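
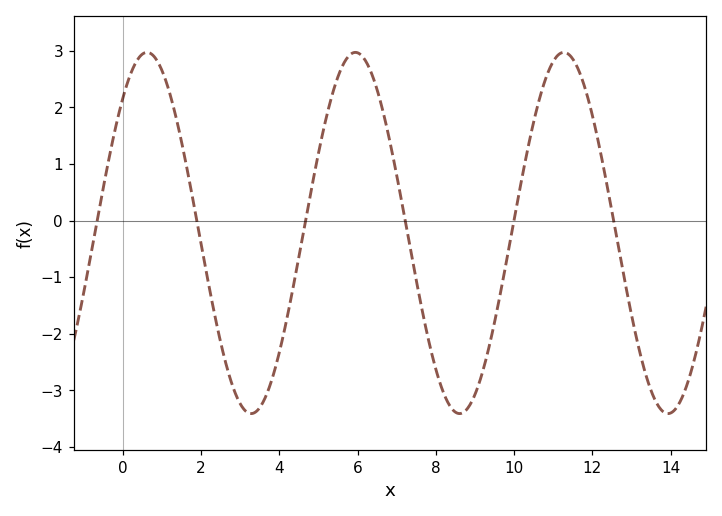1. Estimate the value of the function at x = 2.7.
-2.7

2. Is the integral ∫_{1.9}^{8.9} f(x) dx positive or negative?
negative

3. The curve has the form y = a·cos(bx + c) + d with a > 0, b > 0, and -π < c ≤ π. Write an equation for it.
y = 3.19cos(1.2x - 0.73) - 0.22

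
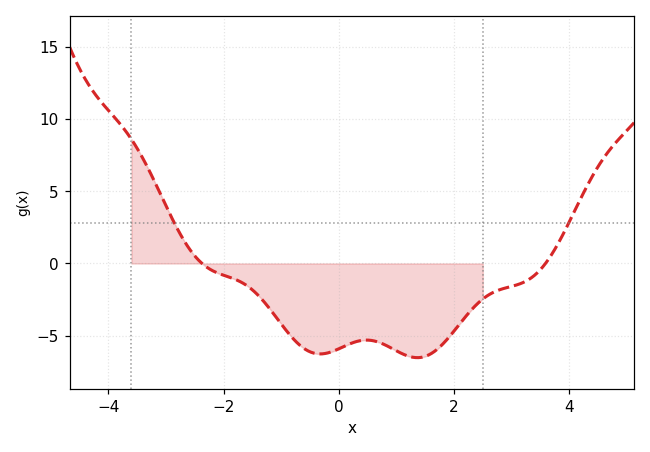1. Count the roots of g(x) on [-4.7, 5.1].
2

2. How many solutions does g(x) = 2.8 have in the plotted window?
2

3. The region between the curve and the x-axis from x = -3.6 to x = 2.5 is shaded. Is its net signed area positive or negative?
negative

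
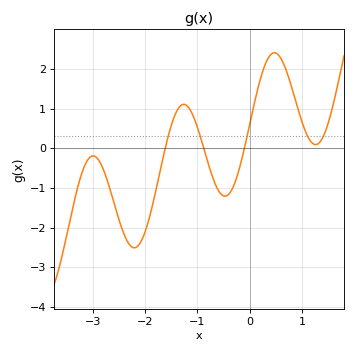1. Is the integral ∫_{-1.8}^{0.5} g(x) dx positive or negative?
positive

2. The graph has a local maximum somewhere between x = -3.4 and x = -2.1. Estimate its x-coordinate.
-3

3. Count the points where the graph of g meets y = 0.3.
5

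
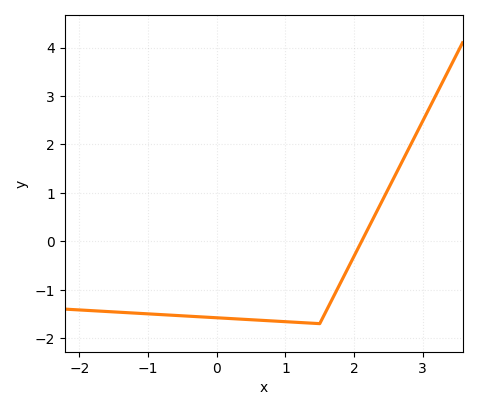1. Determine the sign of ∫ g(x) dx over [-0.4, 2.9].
negative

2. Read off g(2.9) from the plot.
2.2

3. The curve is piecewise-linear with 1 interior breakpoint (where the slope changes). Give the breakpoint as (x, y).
(1.5, -1.7)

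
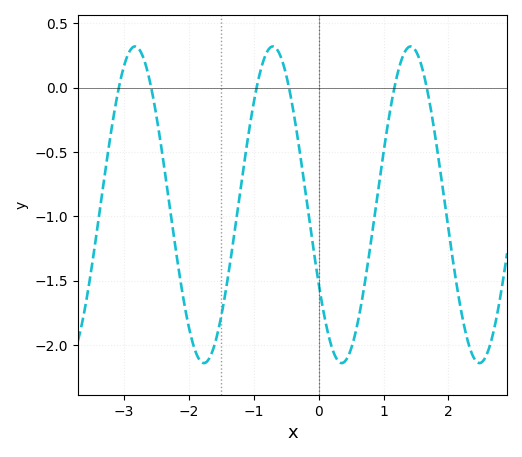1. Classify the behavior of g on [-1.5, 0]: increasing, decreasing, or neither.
neither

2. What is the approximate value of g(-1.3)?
-1.15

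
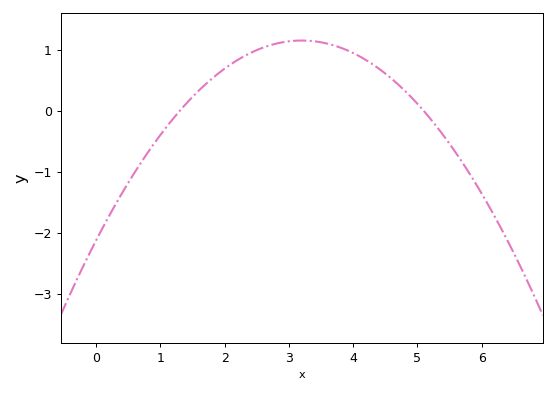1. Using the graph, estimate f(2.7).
1.1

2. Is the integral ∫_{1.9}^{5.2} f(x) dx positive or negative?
positive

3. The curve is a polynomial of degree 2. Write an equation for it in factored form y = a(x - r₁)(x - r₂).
y = -0.32(x - 1.3)(x - 5.1)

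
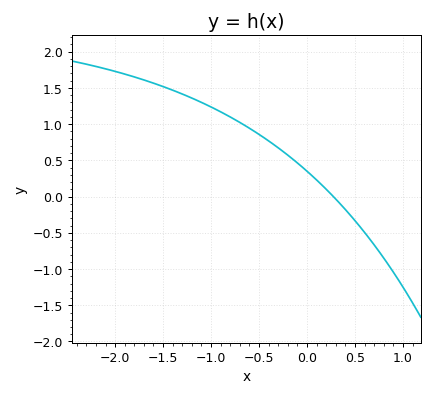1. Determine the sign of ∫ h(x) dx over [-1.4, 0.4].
positive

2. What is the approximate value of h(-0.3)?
0.65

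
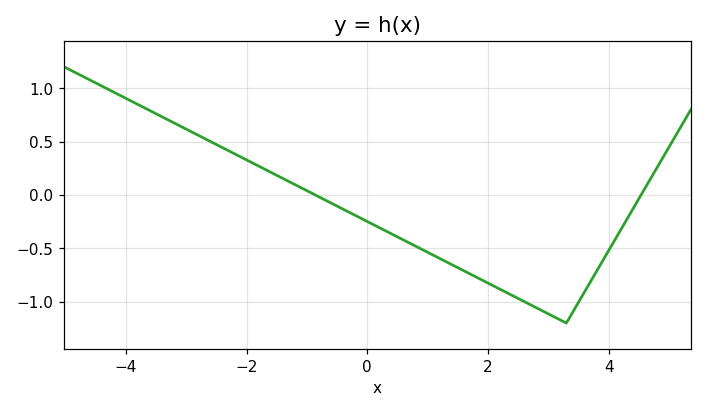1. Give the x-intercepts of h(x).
-0.863, 4.54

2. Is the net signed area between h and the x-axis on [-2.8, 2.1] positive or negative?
negative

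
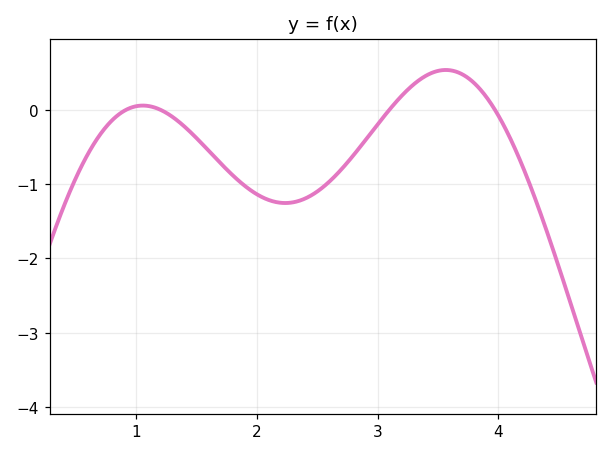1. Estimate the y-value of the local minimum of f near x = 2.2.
-1.25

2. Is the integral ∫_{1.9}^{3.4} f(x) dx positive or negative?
negative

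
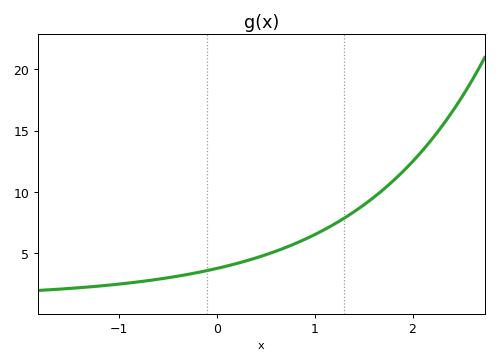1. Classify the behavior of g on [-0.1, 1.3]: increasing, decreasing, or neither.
increasing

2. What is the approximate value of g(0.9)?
6.13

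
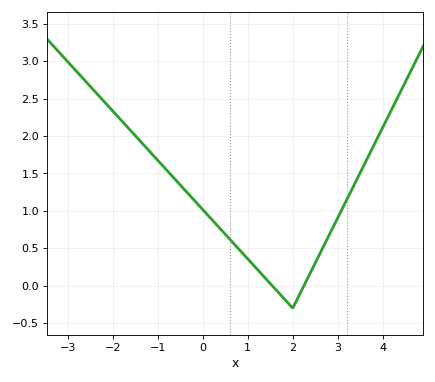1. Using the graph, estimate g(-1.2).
1.81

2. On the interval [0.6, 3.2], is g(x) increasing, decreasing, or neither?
neither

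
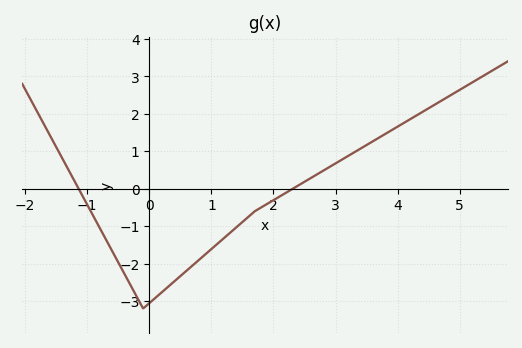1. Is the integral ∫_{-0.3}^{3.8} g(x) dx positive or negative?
negative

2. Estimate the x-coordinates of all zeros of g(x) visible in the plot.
-1.2, 2.4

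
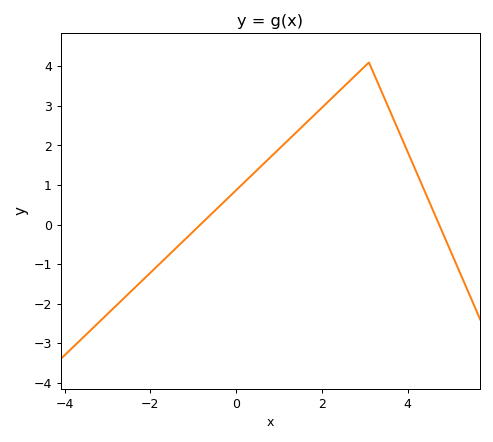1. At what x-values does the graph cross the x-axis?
-0.833, 4.74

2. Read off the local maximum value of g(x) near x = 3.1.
4.1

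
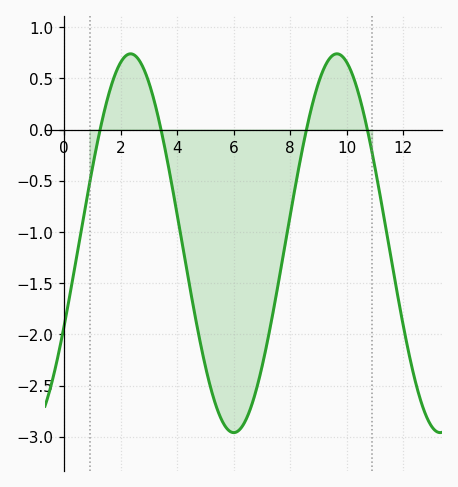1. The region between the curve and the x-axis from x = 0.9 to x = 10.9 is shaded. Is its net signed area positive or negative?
negative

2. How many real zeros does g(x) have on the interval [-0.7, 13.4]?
4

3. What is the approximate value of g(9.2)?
0.6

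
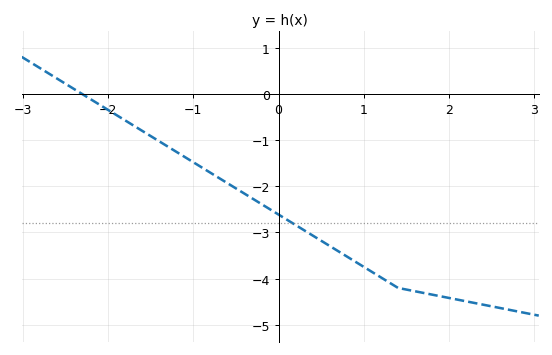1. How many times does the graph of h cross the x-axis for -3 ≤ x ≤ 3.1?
1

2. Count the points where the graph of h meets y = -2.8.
1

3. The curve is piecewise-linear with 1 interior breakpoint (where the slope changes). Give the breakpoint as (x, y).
(1.4, -4.2)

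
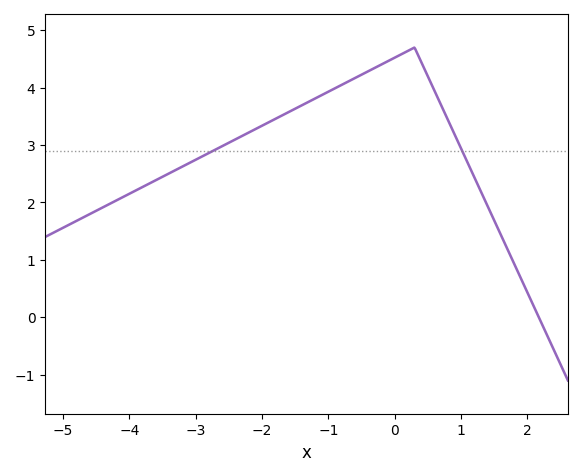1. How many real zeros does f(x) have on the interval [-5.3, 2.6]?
1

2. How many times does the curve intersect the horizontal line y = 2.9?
2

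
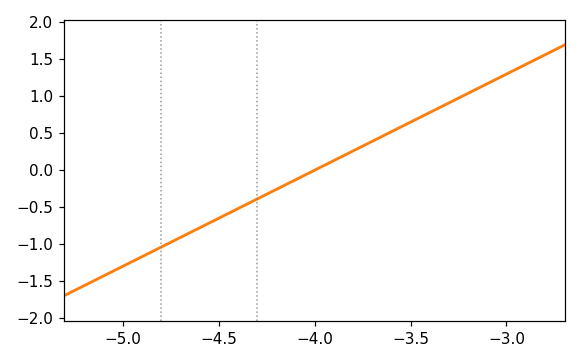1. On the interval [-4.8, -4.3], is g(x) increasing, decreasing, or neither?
increasing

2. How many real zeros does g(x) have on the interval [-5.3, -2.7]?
1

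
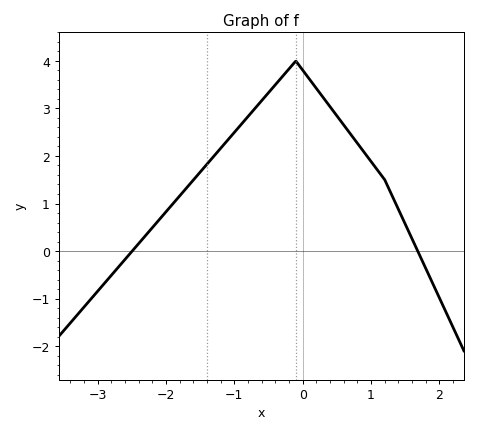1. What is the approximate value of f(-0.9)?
2.7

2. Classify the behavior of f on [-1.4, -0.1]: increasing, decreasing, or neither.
increasing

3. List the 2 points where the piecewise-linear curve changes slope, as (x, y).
(-0.1, 4); (1.2, 1.5)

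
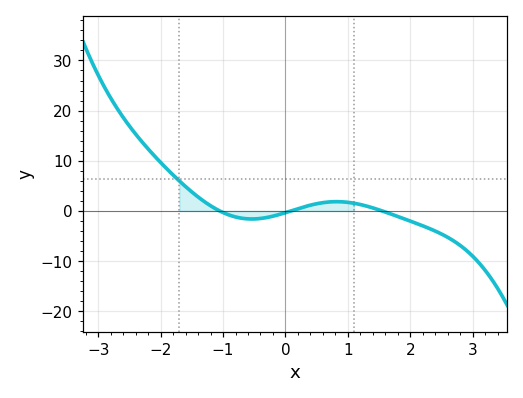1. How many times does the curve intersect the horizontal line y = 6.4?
1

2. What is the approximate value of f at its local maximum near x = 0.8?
2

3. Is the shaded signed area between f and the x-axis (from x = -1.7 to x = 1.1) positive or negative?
positive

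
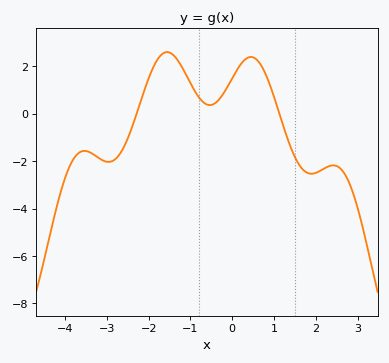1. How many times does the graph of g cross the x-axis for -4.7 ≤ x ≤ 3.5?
2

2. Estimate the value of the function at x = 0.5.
2.4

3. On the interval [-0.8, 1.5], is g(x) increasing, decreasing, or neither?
neither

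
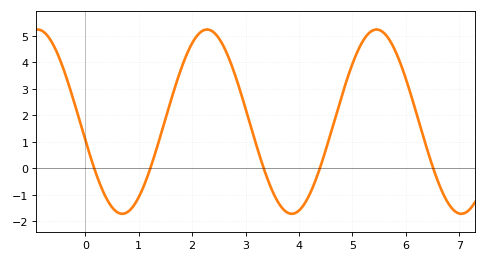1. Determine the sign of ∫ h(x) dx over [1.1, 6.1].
positive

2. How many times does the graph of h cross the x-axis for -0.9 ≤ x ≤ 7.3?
5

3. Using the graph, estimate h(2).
4.71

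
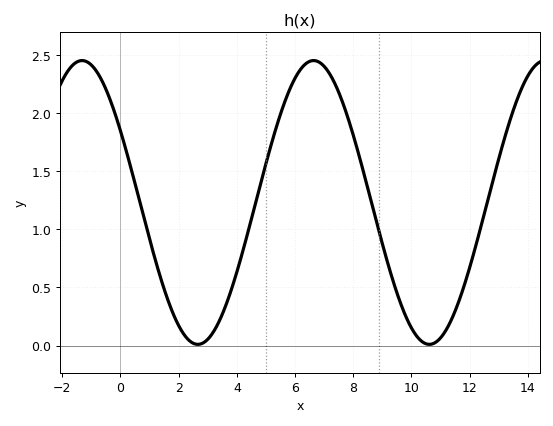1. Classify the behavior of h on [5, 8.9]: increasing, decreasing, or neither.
neither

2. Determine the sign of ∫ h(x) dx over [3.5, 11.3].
positive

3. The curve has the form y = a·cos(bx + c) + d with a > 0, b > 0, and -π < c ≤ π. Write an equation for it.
y = 1.22cos(0.79x + 1.04) + 1.23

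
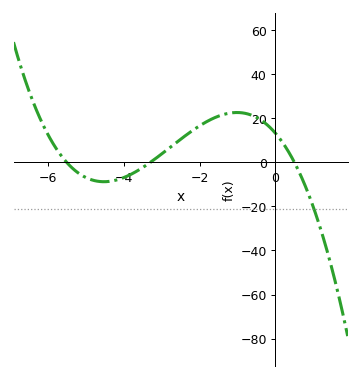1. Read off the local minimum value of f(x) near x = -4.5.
-8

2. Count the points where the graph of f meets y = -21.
1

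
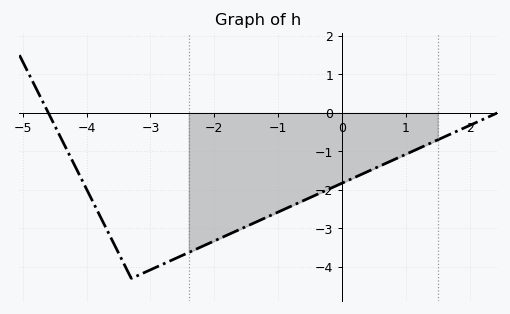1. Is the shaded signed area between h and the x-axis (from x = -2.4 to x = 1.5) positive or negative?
negative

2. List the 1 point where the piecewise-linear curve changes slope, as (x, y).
(-3.3, -4.3)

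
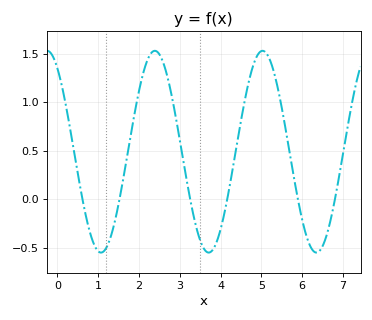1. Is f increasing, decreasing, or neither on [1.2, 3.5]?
neither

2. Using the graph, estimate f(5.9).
0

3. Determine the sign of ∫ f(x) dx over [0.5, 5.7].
positive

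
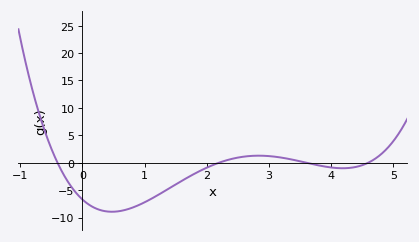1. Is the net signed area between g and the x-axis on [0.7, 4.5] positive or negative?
negative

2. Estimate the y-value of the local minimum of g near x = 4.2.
-1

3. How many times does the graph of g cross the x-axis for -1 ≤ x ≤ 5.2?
4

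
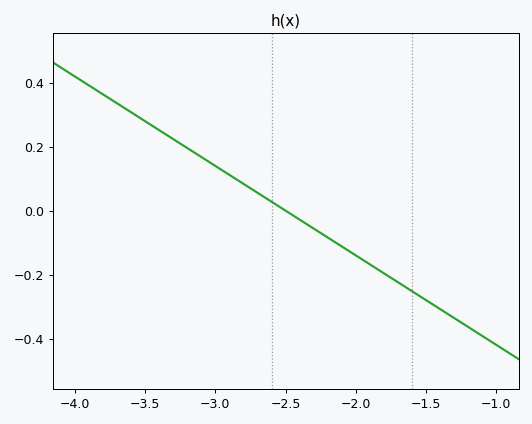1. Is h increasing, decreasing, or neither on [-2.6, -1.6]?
decreasing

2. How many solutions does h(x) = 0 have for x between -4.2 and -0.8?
1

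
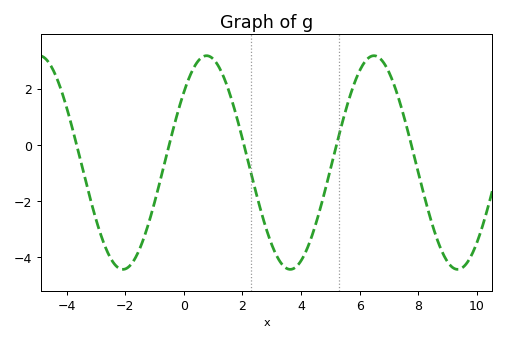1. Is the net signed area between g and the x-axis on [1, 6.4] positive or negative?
negative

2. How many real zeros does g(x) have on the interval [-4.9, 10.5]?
5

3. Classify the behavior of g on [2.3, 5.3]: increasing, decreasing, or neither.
neither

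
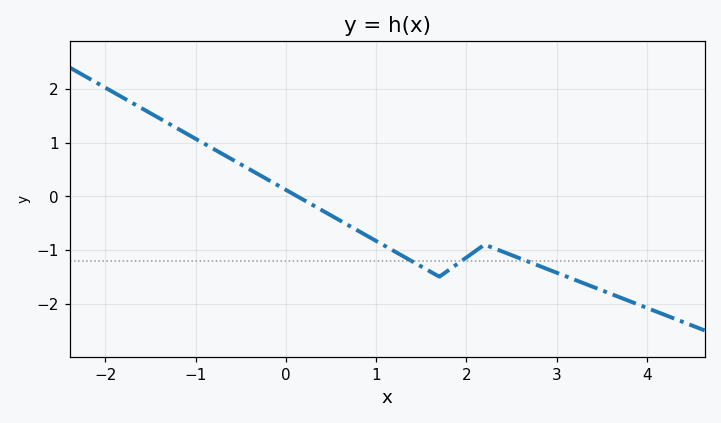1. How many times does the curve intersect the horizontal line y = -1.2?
3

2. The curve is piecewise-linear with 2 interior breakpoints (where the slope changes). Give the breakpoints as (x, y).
(1.7, -1.5); (2.2, -0.9)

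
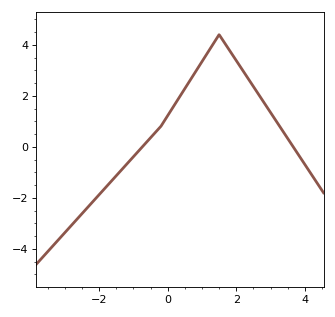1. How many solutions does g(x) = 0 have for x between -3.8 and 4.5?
2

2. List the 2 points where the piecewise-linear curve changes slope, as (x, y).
(-0.2, 0.8); (1.5, 4.4)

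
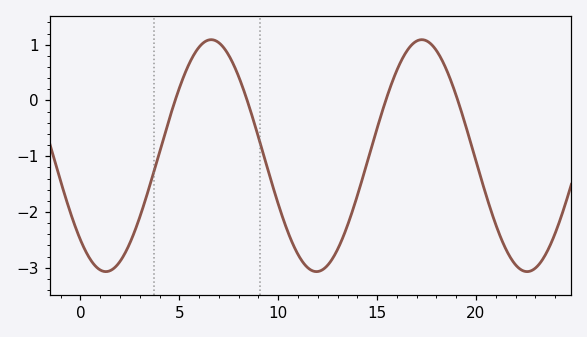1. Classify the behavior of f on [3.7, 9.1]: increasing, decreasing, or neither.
neither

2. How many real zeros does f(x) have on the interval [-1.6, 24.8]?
4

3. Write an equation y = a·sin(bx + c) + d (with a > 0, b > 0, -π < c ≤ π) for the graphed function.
y = 2.08sin(0.59x - 2.33) - 0.99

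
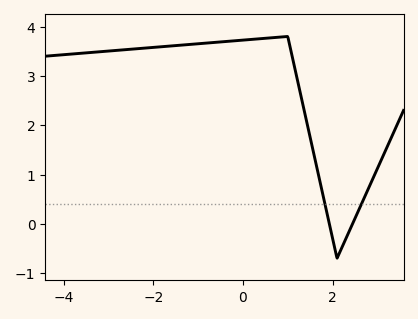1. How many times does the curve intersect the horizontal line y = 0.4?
2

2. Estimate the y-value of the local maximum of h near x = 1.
3.8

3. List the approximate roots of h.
2, 2.4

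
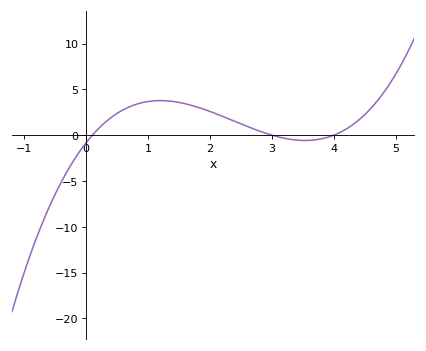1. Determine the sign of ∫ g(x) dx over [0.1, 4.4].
positive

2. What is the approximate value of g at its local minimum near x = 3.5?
-0.5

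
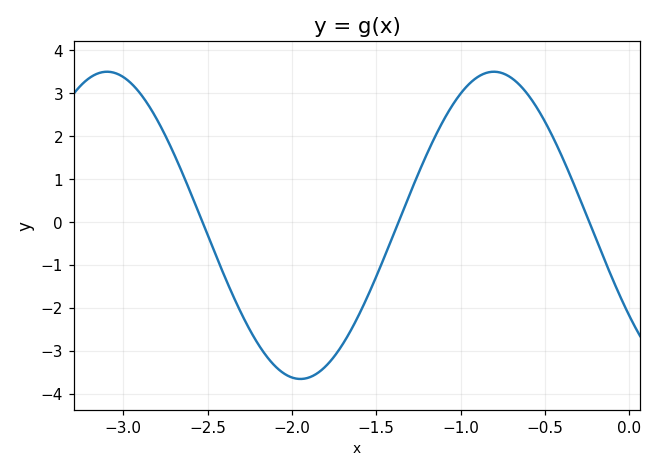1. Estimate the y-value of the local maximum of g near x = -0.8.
3.5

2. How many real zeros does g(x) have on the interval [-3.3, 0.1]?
3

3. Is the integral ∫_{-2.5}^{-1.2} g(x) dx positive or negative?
negative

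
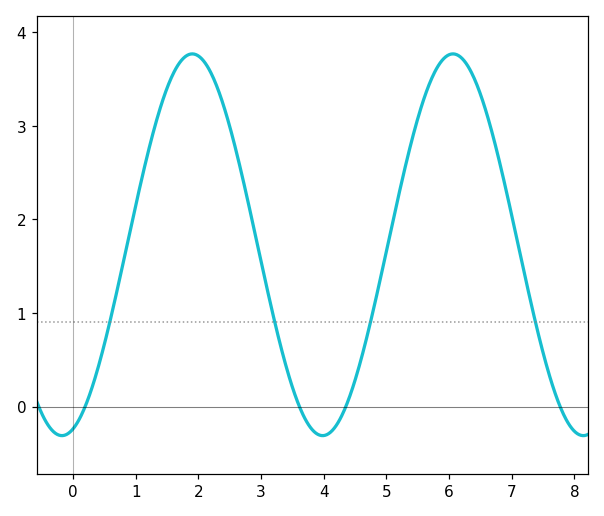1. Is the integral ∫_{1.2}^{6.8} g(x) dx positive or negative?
positive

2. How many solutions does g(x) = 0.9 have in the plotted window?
4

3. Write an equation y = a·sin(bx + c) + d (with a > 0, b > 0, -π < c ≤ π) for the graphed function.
y = 2.04sin(1.51x - 1.3) + 1.73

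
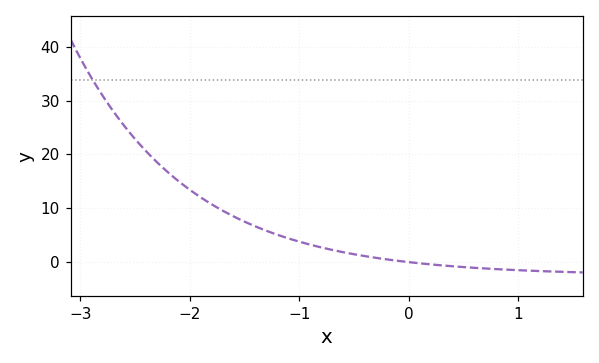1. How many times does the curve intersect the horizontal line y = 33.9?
1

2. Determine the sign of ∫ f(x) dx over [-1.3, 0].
positive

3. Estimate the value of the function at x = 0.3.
-0.654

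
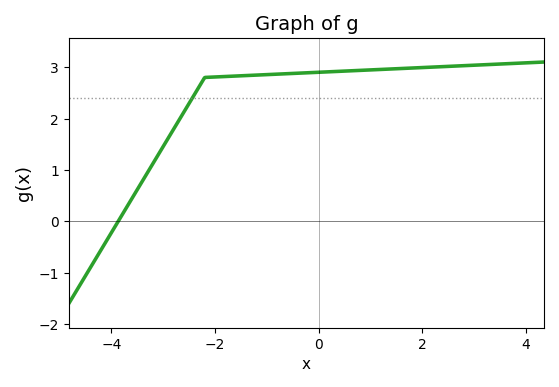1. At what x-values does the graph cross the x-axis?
-3.8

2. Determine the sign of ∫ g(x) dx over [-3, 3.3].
positive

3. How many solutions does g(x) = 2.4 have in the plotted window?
1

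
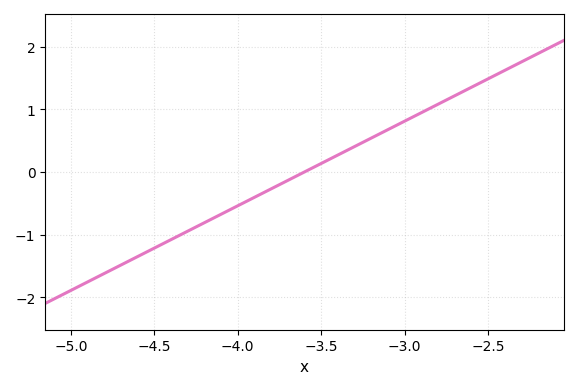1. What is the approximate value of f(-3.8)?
-0.3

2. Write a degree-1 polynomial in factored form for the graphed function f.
y = 1.35(x + 3.6)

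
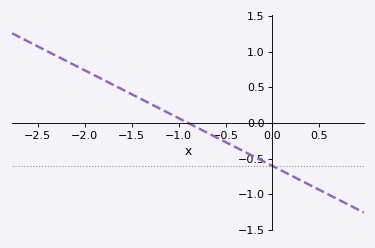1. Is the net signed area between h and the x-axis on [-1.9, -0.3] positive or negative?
positive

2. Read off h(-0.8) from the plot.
-0.067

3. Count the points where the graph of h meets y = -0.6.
1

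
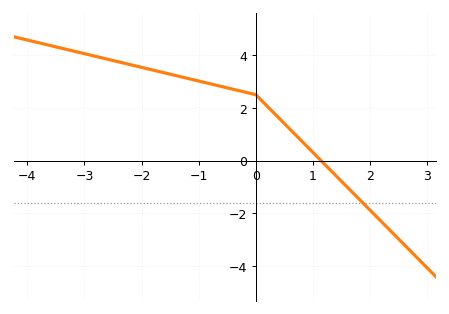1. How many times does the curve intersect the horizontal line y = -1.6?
1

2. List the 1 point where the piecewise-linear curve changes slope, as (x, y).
(0, 2.5)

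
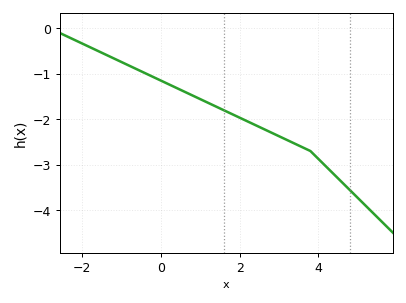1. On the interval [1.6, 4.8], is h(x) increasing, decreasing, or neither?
decreasing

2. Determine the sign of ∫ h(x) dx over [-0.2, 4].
negative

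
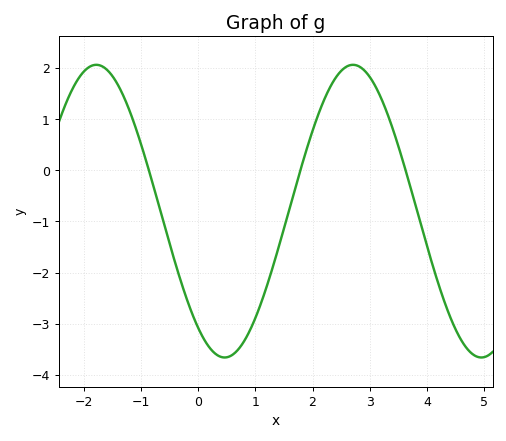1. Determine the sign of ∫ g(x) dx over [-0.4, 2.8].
negative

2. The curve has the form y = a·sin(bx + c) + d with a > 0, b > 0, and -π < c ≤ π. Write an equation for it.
y = 2.86sin(1.4x - 2.2) - 0.8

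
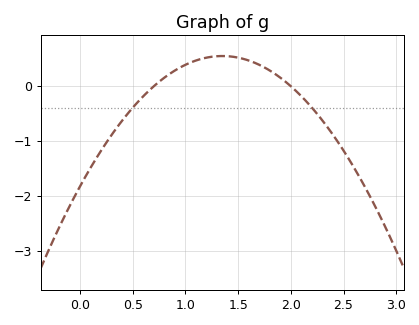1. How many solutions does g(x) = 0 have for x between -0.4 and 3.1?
2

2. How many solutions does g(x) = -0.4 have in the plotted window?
2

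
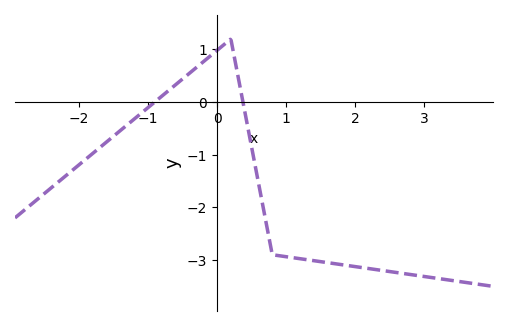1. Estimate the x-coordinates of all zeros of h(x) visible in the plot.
-0.904, 0.376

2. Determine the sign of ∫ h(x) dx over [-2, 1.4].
negative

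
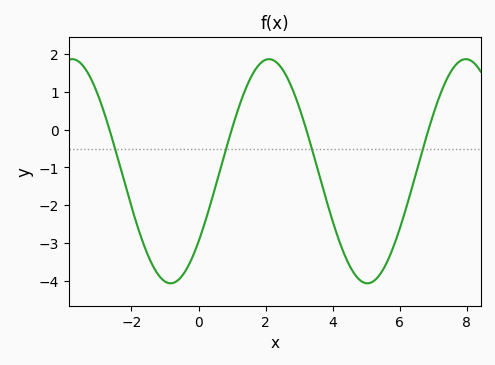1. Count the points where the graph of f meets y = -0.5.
4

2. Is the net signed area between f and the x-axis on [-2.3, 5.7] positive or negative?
negative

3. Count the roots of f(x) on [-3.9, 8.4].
4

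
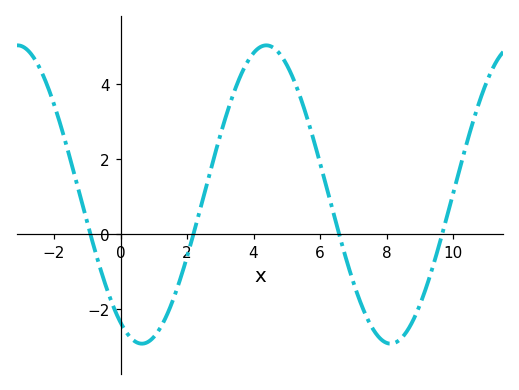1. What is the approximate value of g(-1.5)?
2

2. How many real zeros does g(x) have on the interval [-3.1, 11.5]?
4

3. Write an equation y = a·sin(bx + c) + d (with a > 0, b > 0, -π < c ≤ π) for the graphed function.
y = 3.98sin(0.84x - 2.1) + 1.06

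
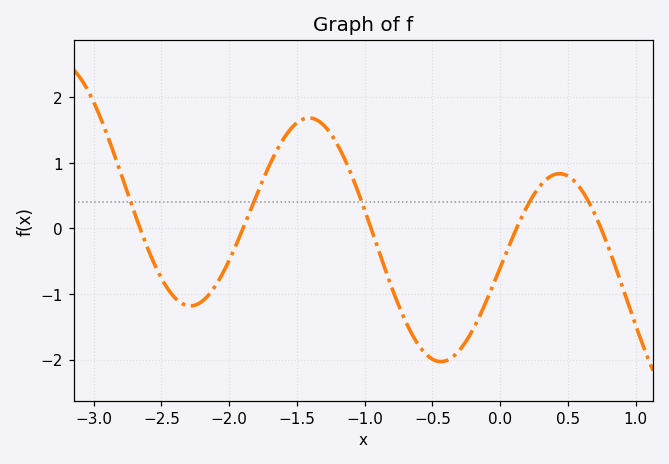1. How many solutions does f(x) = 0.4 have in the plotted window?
5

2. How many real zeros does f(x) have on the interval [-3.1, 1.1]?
5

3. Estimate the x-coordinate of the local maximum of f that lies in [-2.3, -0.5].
-1.4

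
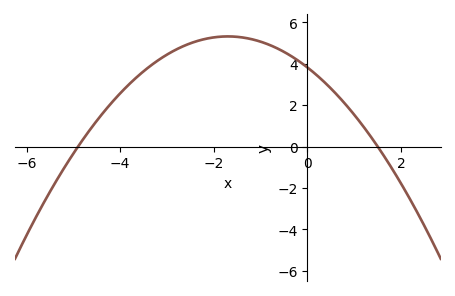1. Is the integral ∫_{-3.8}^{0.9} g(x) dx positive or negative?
positive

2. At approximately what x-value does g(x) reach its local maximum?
-1.6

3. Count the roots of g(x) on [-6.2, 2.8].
2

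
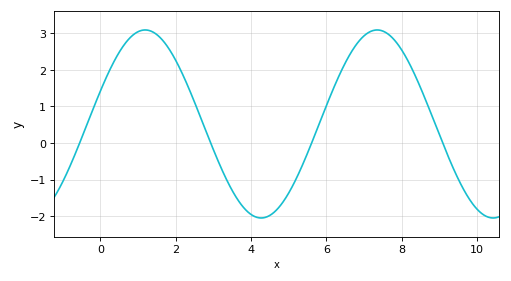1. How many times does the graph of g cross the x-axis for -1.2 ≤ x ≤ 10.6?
4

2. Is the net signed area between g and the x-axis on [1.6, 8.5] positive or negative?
positive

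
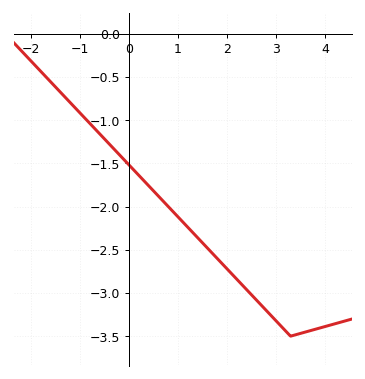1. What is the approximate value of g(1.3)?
-2.3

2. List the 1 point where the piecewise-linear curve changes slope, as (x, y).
(3.3, -3.5)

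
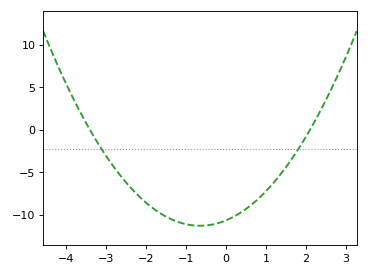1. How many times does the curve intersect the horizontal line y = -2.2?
2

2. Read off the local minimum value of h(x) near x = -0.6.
-11.3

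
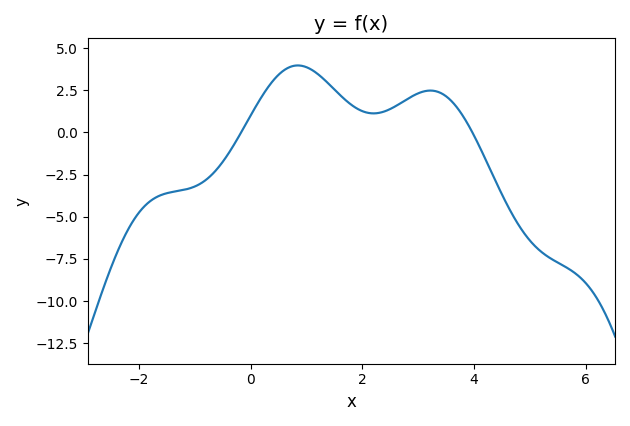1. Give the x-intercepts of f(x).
-0.2, 4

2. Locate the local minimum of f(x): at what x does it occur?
2.2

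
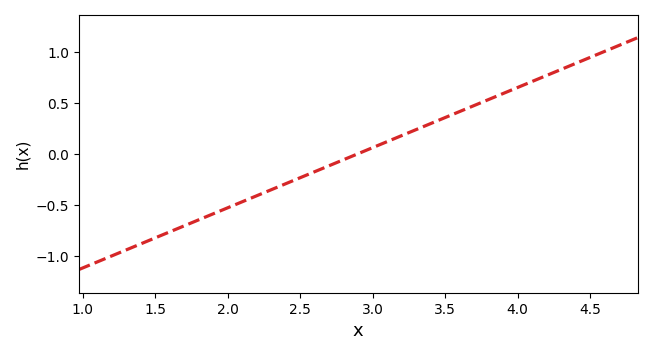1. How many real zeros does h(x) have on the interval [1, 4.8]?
1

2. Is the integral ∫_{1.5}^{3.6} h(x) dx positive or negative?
negative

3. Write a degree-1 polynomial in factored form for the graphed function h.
y = 0.59(x - 2.9)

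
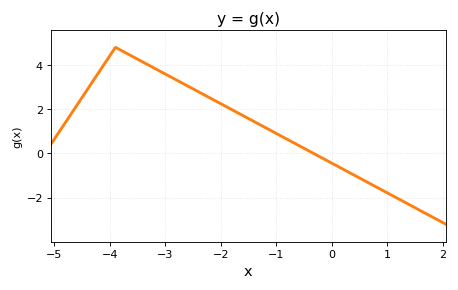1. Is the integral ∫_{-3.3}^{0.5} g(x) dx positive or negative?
positive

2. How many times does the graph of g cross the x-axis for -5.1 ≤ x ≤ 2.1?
1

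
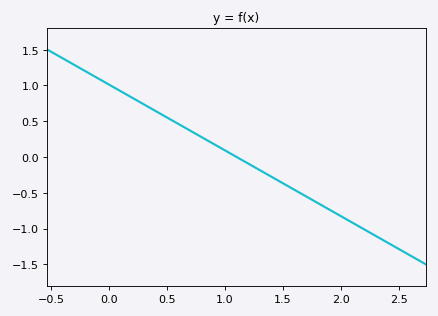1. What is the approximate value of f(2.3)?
-1.1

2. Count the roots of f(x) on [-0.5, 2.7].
1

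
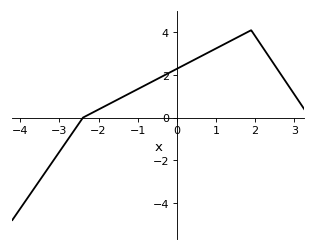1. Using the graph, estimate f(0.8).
3.05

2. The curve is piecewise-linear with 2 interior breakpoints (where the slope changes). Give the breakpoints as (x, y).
(-2.4, 0); (1.9, 4.1)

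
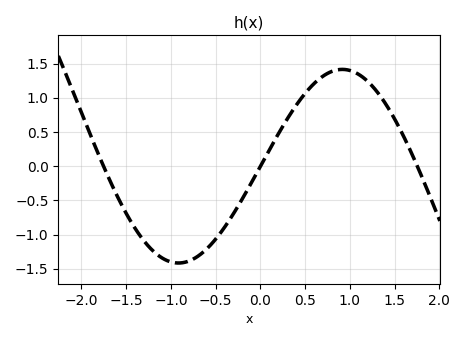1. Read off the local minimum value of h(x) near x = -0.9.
-1.4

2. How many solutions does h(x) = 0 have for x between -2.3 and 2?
3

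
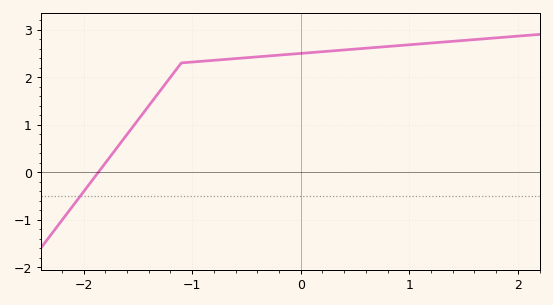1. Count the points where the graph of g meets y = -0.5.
1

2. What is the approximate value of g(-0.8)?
2.4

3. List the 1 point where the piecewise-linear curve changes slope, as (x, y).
(-1.1, 2.3)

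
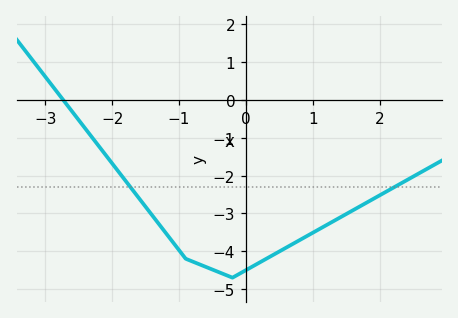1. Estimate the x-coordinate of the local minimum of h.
-0.2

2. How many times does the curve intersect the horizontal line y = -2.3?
2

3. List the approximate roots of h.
-2.73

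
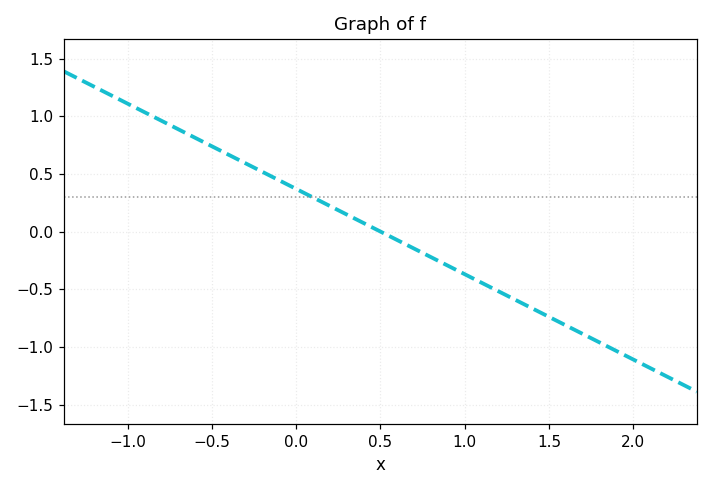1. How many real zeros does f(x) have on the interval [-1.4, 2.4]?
1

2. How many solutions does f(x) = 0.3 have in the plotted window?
1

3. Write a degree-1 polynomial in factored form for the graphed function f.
y = -0.74(x - 0.5)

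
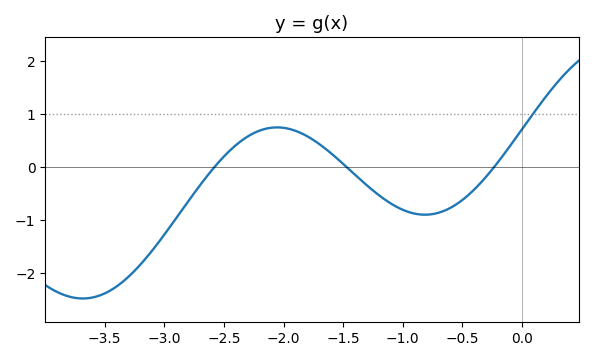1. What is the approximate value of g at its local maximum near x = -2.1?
0.748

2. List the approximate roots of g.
-2.58, -1.47, -0.235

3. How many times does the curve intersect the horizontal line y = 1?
1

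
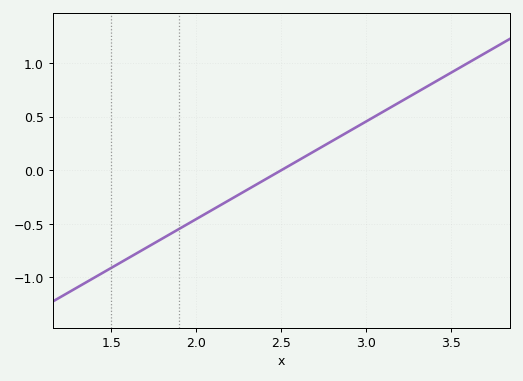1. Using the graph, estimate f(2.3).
-0.2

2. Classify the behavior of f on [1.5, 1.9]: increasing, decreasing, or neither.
increasing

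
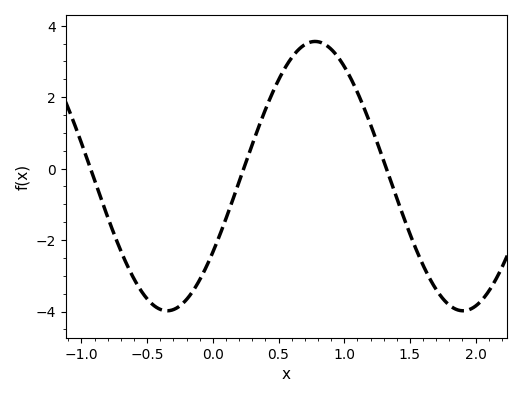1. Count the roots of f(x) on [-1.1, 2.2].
3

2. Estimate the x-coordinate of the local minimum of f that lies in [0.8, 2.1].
1.9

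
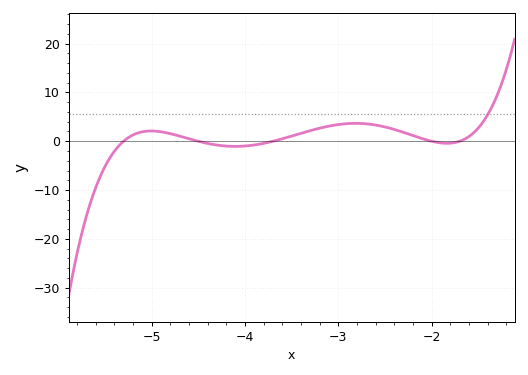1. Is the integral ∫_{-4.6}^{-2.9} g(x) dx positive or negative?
positive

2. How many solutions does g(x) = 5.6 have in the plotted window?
1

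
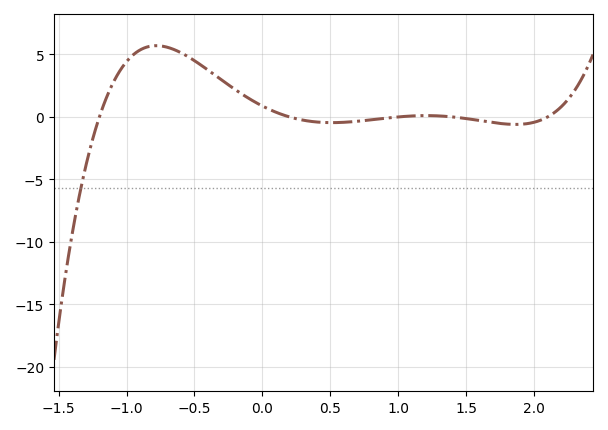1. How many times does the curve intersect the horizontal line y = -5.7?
1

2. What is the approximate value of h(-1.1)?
2.5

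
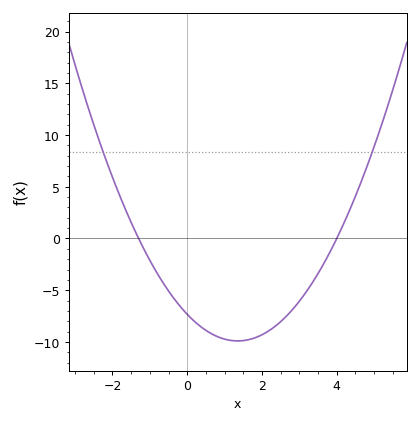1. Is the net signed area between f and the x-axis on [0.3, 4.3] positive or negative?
negative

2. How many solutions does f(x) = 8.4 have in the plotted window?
2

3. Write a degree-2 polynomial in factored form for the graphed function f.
y = 1.41(x + 1.3)(x - 4)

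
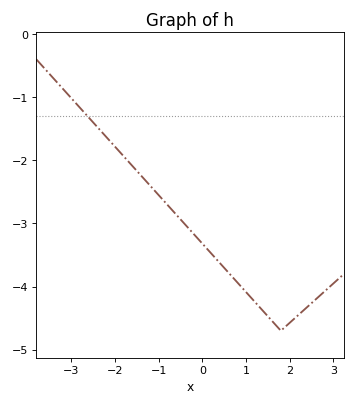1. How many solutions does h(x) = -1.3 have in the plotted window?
1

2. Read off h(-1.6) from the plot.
-2.09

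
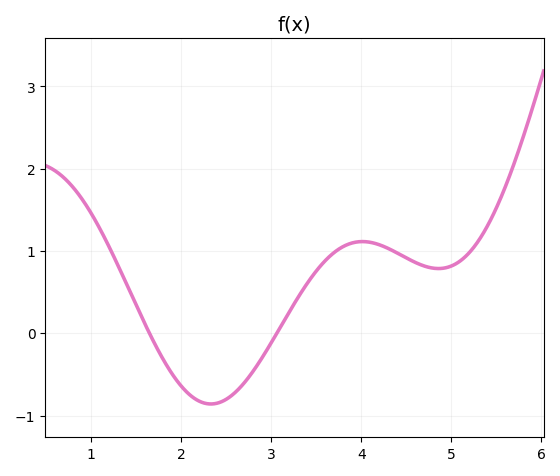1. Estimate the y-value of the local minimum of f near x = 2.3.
-0.9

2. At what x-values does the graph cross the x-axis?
1.6, 3.1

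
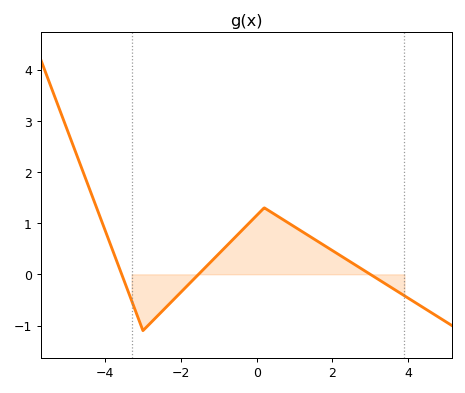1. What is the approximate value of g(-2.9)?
-1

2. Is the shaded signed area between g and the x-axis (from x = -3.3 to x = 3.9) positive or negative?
positive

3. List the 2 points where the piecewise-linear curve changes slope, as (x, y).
(-3, -1.1); (0.2, 1.3)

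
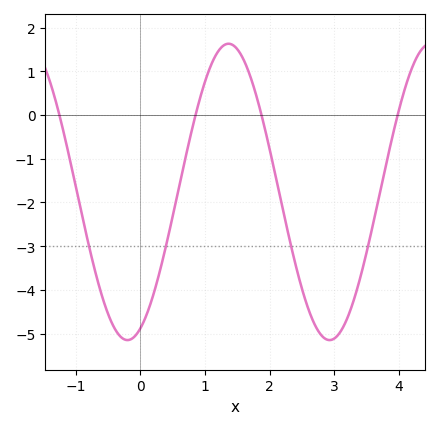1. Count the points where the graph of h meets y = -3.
4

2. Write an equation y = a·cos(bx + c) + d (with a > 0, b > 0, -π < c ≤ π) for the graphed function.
y = 3.39cos(2.01x - 2.74) - 1.76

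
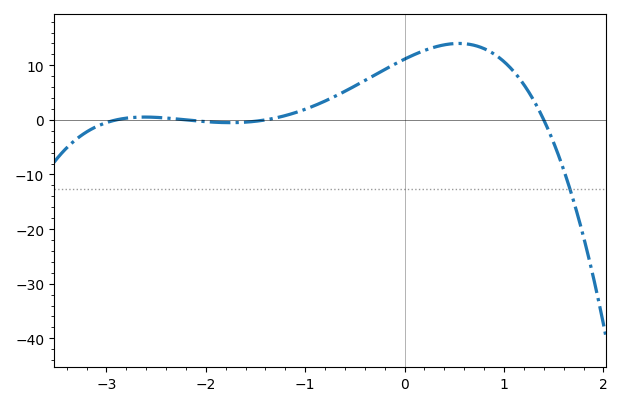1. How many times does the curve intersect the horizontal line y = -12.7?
1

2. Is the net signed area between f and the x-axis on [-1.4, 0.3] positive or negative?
positive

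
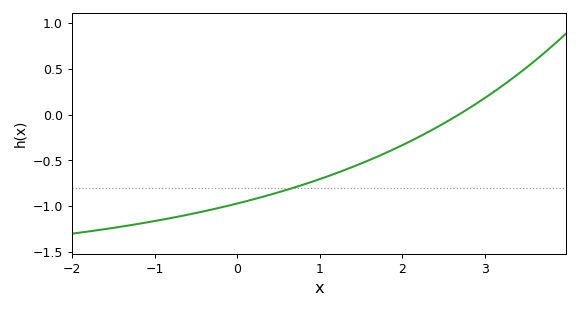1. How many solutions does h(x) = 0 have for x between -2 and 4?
1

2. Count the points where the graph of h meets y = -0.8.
1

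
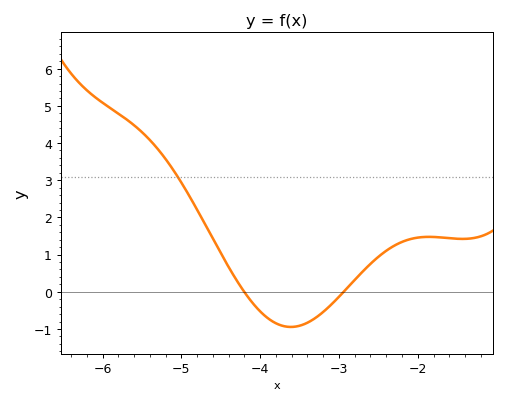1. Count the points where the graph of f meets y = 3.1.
1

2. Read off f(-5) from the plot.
2.94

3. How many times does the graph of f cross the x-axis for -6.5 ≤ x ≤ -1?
2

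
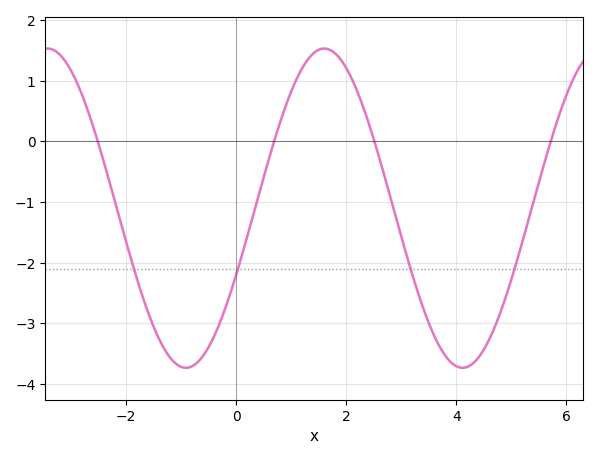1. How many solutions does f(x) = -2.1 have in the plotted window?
4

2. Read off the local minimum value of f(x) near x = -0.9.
-3.7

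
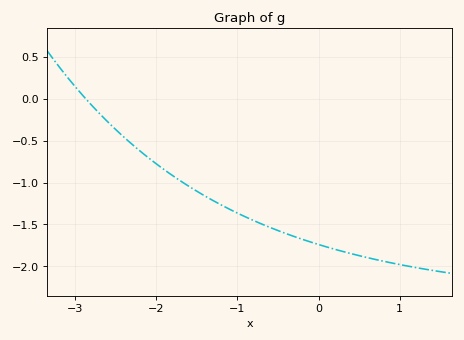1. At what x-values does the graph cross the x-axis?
-2.9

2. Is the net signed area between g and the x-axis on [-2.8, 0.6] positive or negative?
negative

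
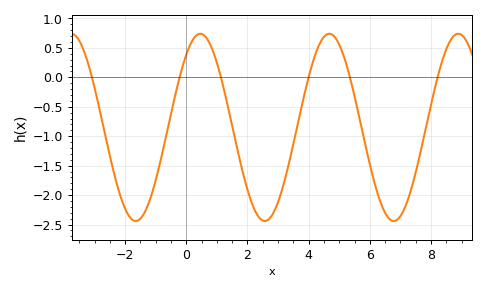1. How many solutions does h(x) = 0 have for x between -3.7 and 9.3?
6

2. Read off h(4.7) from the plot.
0.739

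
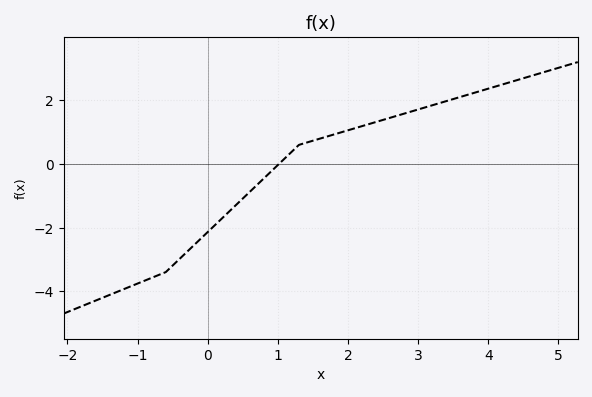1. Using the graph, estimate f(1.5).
0.8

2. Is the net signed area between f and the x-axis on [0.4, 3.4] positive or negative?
positive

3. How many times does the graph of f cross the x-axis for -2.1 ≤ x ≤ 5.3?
1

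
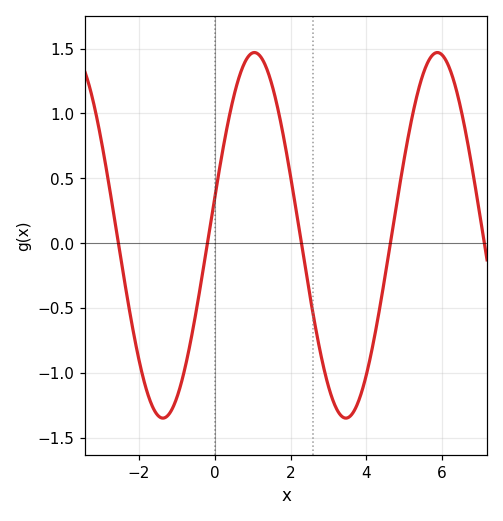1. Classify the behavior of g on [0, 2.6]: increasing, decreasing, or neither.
neither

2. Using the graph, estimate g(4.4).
-0.45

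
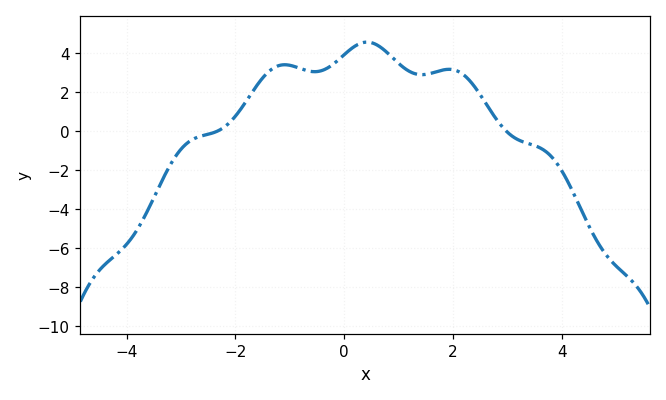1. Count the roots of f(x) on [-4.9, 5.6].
2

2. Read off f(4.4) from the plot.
-4.28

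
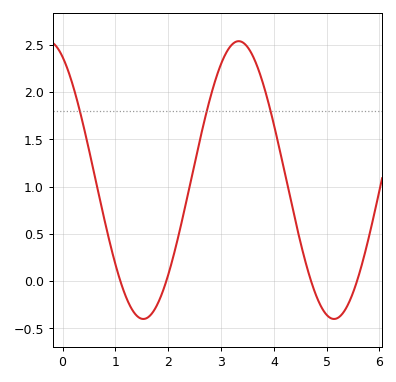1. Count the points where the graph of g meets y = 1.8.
3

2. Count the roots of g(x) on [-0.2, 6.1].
4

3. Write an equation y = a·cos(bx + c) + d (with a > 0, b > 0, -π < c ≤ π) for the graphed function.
y = 1.47cos(1.74x + 0.482) + 1.07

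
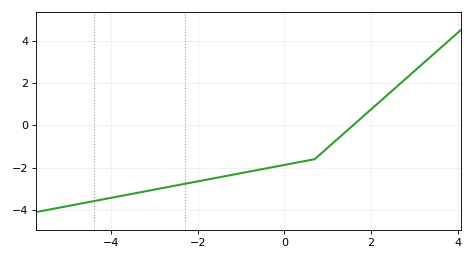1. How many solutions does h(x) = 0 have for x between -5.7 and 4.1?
1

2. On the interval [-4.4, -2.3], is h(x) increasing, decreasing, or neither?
increasing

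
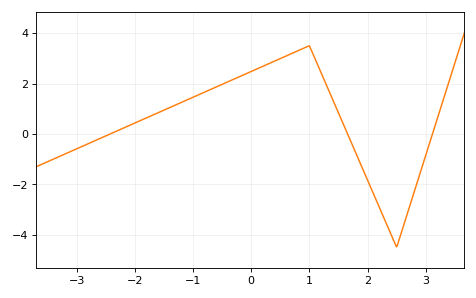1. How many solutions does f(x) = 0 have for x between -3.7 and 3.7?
3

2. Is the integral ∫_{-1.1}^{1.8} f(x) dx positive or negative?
positive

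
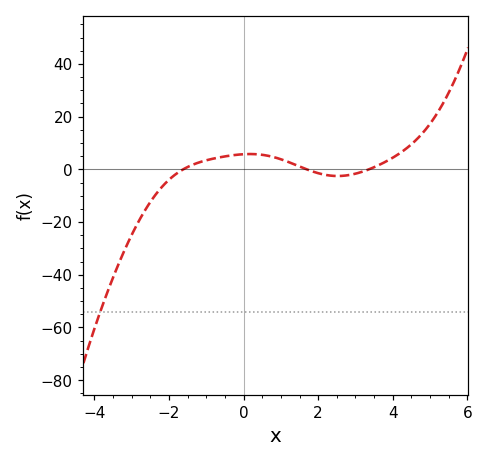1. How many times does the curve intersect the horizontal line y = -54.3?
1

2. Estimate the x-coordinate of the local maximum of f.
0.2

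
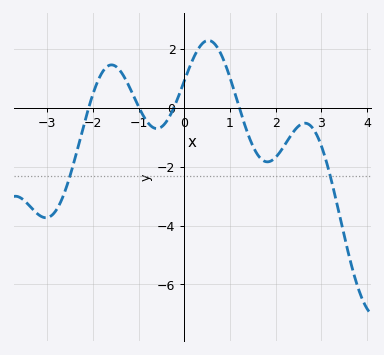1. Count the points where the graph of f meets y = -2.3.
2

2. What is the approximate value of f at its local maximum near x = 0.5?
2.2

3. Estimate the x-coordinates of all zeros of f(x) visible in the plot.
-2, -1, -0.2, 1.2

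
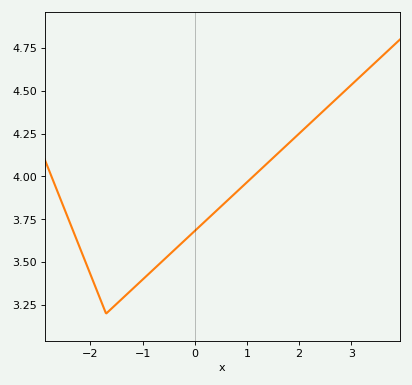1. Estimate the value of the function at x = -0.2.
3.63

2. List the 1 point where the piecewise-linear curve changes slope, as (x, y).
(-1.7, 3.2)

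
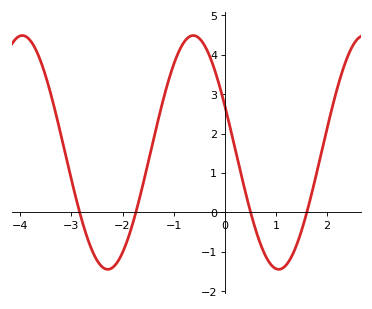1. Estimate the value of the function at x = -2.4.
-1.4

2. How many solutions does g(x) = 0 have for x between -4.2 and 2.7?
4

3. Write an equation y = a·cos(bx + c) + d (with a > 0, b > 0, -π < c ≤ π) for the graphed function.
y = 2.97cos(1.9x + 1.2) + 1.52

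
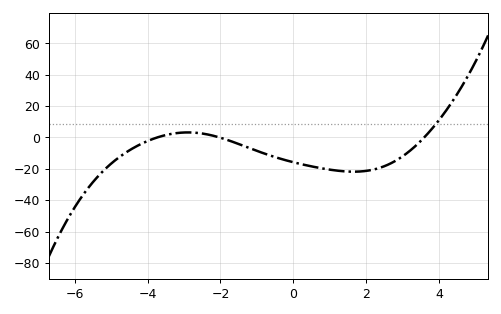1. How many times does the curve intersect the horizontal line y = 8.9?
1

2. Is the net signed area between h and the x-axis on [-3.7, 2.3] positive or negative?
negative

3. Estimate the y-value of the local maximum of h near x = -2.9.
3.22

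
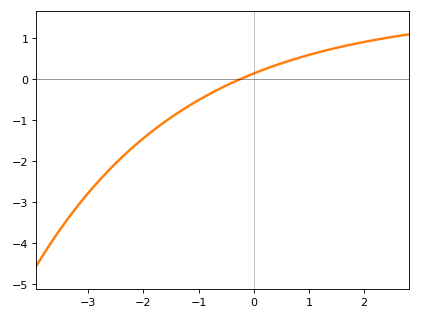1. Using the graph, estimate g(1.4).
0.734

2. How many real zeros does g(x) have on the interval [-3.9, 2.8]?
1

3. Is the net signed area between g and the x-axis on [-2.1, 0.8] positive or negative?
negative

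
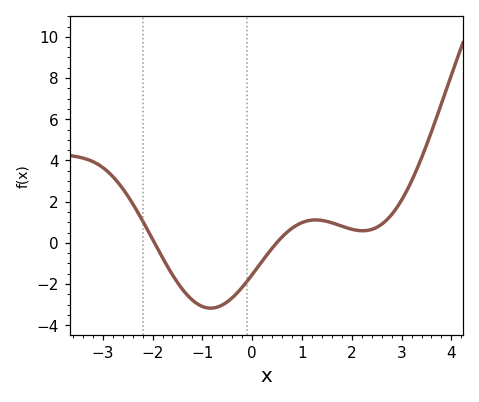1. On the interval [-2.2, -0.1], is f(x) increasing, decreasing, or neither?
neither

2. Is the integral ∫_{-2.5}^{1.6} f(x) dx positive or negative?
negative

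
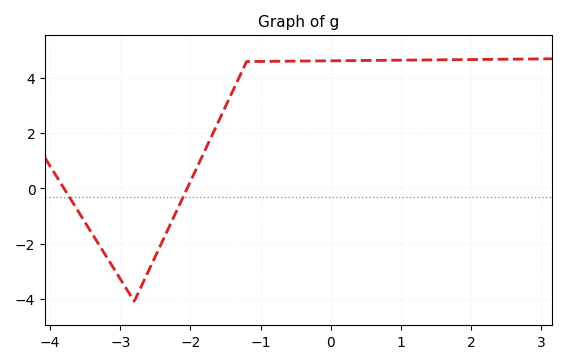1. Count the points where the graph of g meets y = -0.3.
2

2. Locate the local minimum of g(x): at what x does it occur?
-2.8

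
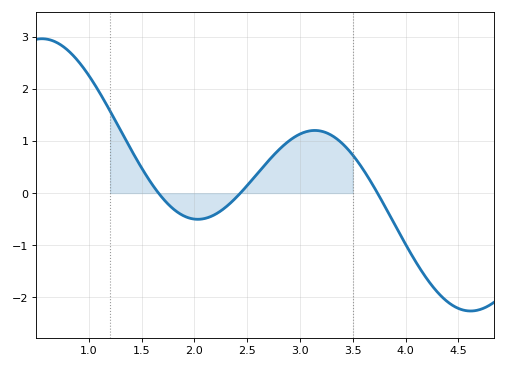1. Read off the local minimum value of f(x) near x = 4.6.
-2.3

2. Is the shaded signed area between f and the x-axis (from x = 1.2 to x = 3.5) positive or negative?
positive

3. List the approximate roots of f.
1.7, 2.4, 3.7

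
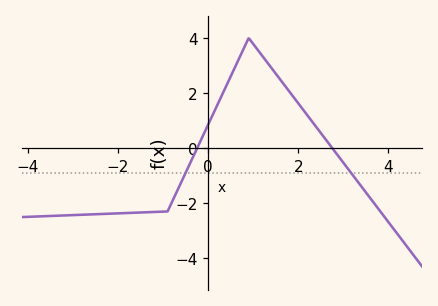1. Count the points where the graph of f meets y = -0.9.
2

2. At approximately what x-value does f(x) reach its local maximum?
0.9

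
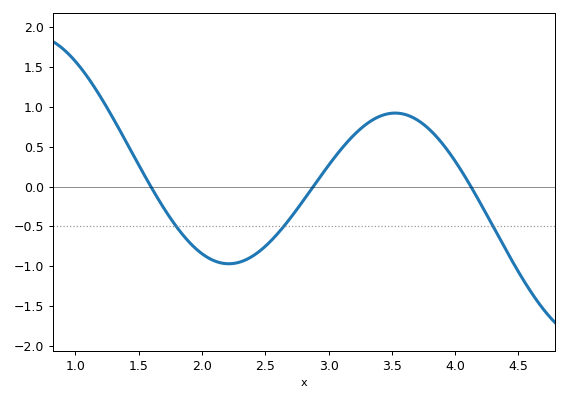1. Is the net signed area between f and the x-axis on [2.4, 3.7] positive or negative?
positive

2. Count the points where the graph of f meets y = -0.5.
3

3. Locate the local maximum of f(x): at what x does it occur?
3.5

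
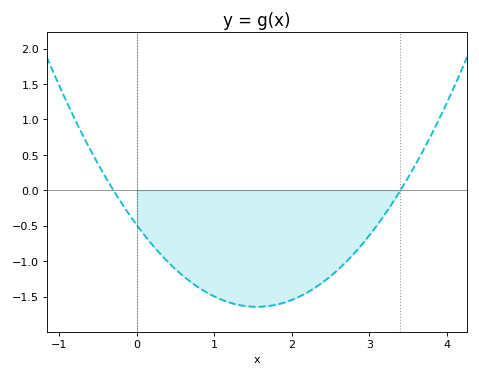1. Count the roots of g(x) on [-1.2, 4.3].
2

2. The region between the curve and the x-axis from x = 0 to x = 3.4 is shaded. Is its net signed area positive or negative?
negative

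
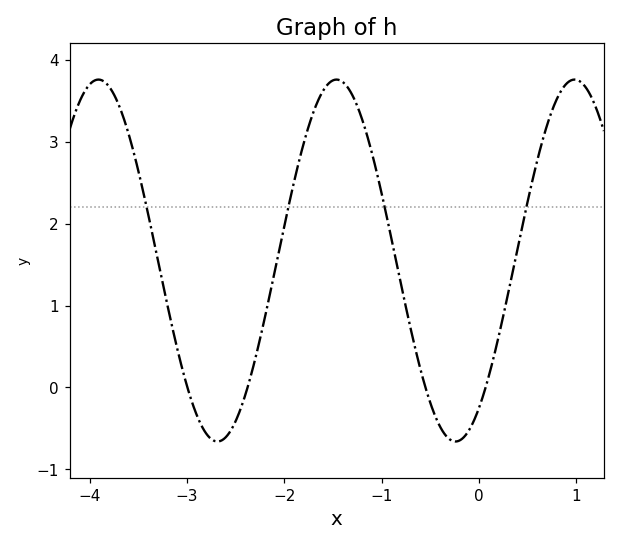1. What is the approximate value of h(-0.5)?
-0.191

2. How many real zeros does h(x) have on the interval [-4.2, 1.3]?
4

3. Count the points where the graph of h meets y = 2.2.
4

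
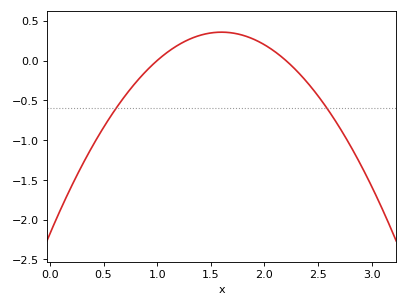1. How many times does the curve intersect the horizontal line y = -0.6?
2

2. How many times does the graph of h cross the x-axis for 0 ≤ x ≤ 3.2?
2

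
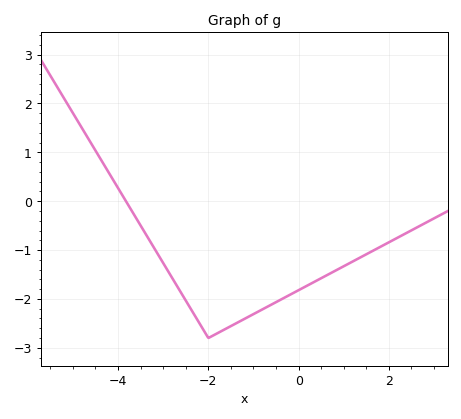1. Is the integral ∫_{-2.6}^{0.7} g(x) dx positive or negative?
negative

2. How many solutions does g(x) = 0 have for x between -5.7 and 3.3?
1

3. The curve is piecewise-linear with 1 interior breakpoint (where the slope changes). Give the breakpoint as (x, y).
(-2, -2.8)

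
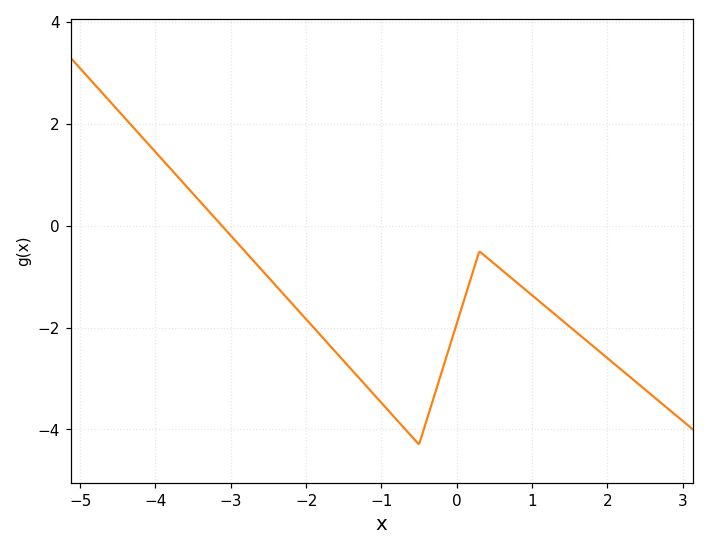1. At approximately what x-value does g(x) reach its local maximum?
0.301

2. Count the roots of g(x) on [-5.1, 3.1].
1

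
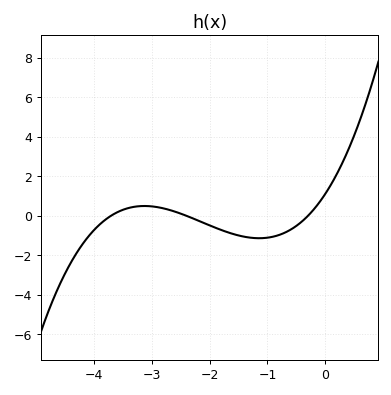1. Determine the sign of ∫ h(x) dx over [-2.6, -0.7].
negative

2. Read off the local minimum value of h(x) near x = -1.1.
-1.2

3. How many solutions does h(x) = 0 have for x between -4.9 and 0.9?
3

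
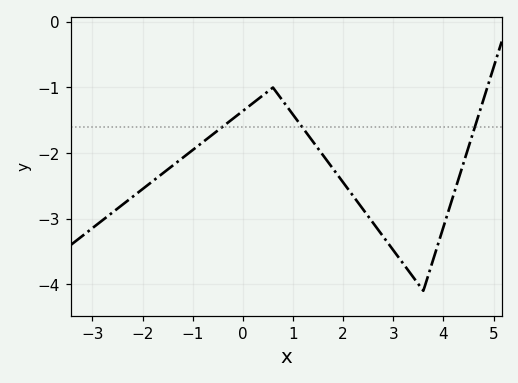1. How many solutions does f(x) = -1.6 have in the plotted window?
3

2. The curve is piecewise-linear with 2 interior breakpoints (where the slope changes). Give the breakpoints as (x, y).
(0.6, -1); (3.6, -4.1)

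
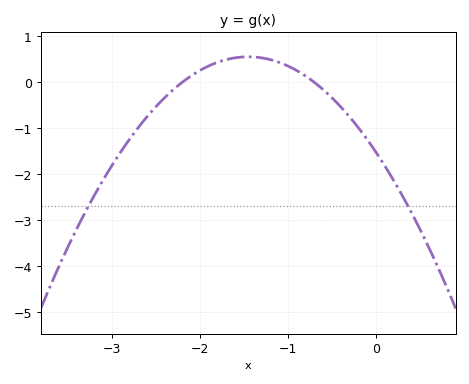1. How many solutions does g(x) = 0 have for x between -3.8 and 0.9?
2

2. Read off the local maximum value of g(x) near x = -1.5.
0.6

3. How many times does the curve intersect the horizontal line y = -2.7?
2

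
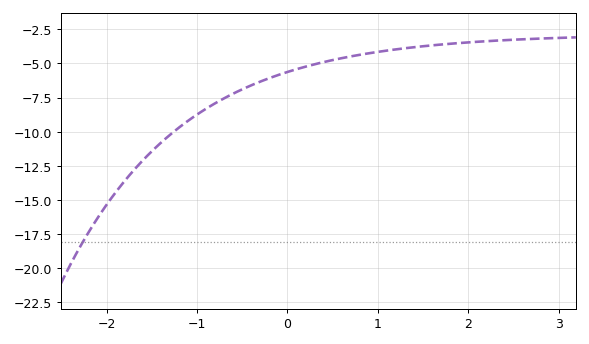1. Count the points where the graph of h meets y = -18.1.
1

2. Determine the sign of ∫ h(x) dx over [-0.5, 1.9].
negative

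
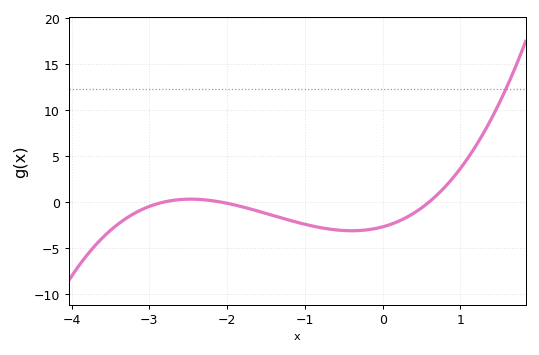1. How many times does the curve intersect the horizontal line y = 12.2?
1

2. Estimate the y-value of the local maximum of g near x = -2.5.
0.289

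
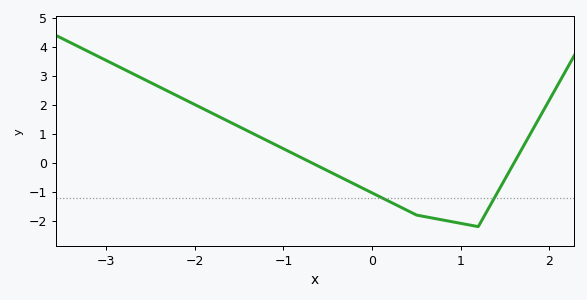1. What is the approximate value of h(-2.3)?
2.5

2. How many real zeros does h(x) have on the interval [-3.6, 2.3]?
2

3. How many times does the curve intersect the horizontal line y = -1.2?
2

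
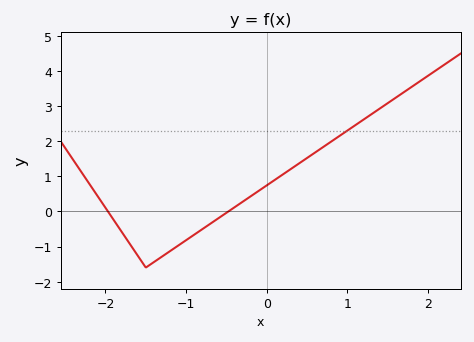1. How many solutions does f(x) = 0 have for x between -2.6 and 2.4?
2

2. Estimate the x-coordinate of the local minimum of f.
-1.5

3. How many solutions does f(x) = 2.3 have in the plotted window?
1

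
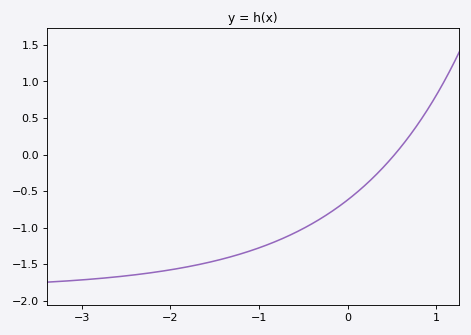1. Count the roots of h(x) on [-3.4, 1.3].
1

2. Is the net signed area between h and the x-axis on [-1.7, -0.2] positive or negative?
negative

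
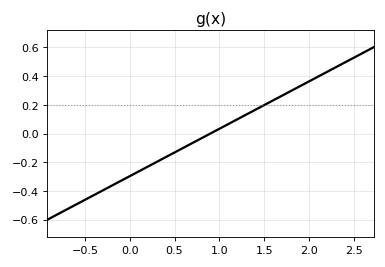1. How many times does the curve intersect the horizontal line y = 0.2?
1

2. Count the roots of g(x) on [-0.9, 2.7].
1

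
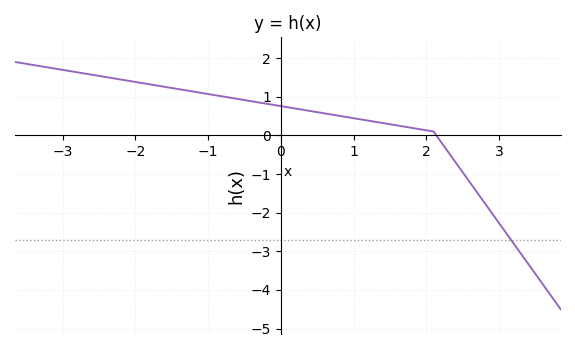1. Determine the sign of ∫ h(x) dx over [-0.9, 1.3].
positive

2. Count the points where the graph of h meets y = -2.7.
1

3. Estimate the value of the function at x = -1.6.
1.3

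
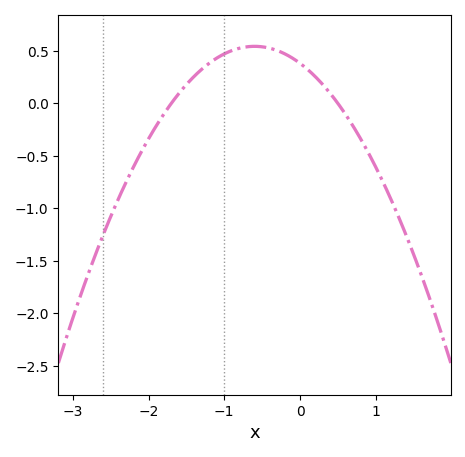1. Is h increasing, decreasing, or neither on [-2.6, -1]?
increasing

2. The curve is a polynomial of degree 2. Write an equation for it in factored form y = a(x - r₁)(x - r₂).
y = -0.45(x + 1.7)(x - 0.5)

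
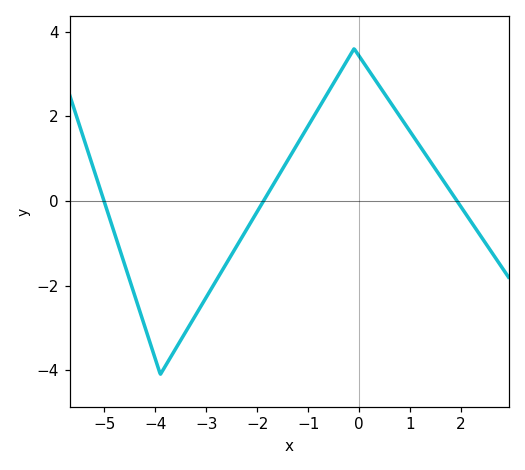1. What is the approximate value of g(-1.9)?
0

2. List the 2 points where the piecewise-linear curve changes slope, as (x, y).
(-3.9, -4.1); (-0.1, 3.6)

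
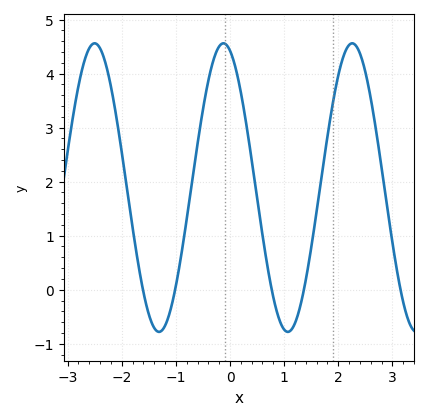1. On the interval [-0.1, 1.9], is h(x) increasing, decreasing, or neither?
neither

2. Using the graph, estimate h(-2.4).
4.46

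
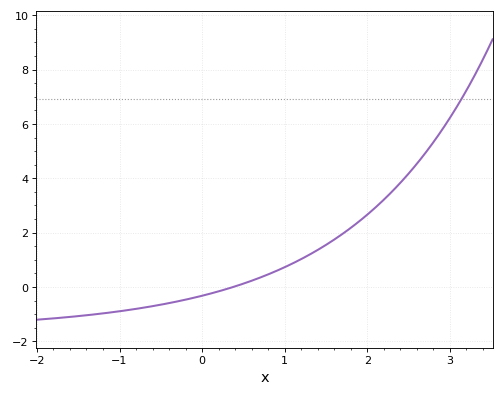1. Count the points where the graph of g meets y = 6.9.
1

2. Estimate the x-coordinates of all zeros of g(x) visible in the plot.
0.4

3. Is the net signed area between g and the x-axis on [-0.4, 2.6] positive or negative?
positive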